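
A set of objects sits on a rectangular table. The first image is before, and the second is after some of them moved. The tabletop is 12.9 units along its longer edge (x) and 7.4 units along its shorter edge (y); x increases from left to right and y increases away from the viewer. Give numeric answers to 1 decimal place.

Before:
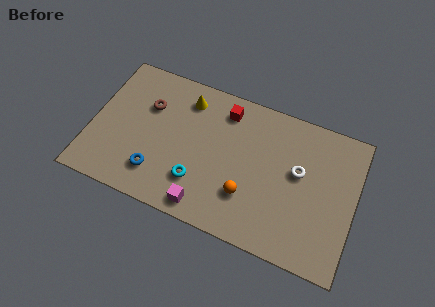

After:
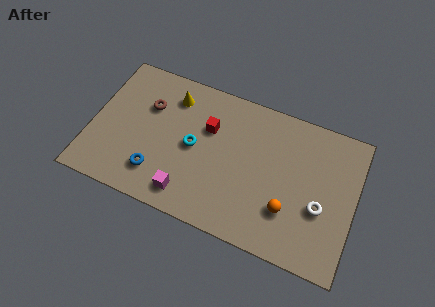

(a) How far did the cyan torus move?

1.7

The cyan torus was near (5.4, 2.0) before and (5.0, 3.7) after, so it travelled √(0.4² + 1.7²) ≈ 1.7 units.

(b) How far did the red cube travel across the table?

1.4

The red cube was near (6.3, 6.1) before and (5.6, 4.9) after, so it travelled √(0.7² + 1.2²) ≈ 1.4 units.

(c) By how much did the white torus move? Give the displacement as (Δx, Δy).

(1.2, -1.4)

The white torus was at about (10.1, 4.3) and moved to about (11.3, 2.9).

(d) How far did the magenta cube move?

0.9

From (5.9, 0.9) to (5.0, 1.2), the magenta cube covered √(0.9² + 0.3²) ≈ 0.9 units.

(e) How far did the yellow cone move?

0.7

The yellow cone moved from about (4.4, 6.0) to (3.7, 5.9), a distance of √(0.7² + 0.1²) ≈ 0.7.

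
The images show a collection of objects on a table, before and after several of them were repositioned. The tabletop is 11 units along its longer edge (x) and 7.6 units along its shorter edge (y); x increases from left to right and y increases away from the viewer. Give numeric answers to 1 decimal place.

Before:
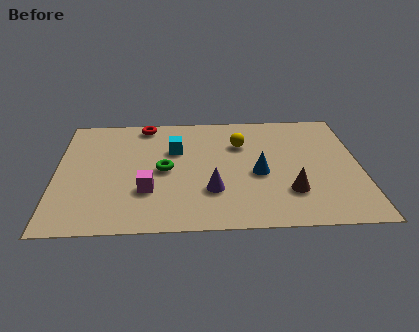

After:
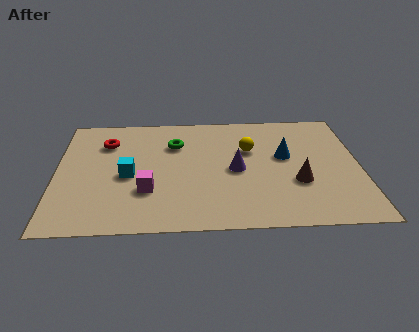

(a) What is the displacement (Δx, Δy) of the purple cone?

(0.9, 1.3)

The purple cone was at about (5.6, 2.3) and moved to about (6.5, 3.6).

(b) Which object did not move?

the magenta cube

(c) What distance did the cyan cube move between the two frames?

2.3

The cyan cube moved from about (4.3, 5.0) to (2.6, 3.4), a distance of √(1.7² + 1.6²) ≈ 2.3.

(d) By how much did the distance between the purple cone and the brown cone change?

-0.4

They were about 2.8 units apart before and 2.4 after — 0.4 units closer together.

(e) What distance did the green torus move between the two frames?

1.7

The green torus moved from about (3.9, 3.7) to (4.3, 5.4), a distance of √(0.4² + 1.7²) ≈ 1.7.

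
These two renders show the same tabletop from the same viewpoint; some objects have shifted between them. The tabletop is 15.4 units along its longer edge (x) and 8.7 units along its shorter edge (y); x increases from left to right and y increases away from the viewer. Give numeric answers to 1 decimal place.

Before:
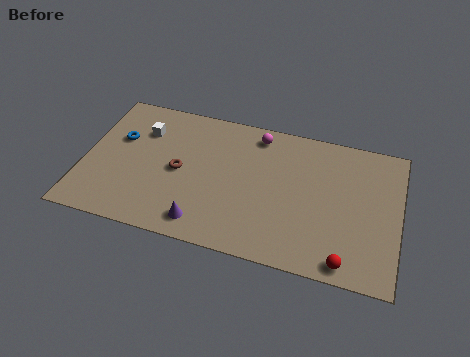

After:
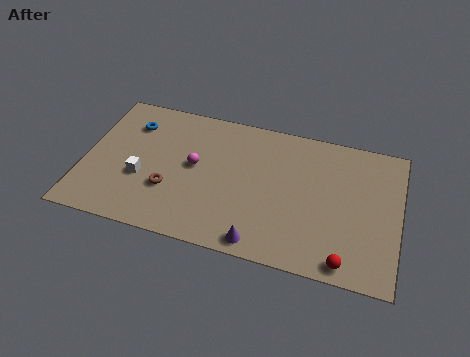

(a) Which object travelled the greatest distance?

the magenta sphere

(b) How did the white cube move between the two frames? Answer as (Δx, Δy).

(0.2, -3.0)

From the two frames, the white cube sits at roughly (2.7, 6.3) before and (2.9, 3.3) after.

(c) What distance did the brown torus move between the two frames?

1.4

The brown torus moved from about (4.7, 4.2) to (4.3, 2.9), a distance of √(0.4² + 1.3²) ≈ 1.4.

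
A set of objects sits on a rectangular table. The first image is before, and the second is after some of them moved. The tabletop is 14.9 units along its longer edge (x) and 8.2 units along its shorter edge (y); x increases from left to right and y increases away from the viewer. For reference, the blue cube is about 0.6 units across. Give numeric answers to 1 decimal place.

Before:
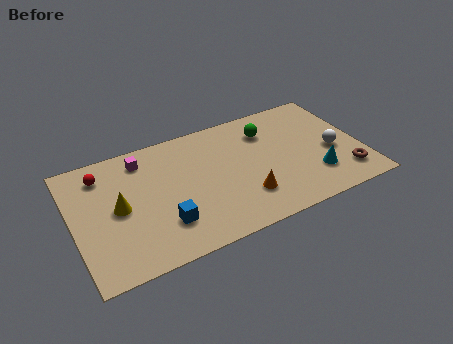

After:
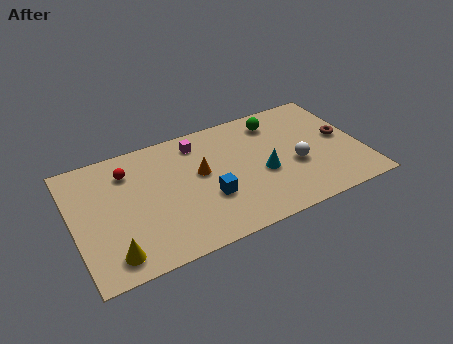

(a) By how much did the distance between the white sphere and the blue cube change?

-4.5

The distance was about 9.1 in the first image and 4.6 in the second, so they moved 4.5 units closer together.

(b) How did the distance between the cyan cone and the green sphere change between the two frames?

-1.0

They were about 4.5 units apart before and 3.5 after — 1.0 units closer together.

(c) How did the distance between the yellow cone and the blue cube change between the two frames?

+2.5

The distance was about 2.8 in the first image and 5.3 in the second, so they moved 2.5 units further apart.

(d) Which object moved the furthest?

the orange cone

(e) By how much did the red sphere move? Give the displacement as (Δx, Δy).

(1.3, -0.3)

The red sphere was at about (1.7, 6.6) and moved to about (3.0, 6.3).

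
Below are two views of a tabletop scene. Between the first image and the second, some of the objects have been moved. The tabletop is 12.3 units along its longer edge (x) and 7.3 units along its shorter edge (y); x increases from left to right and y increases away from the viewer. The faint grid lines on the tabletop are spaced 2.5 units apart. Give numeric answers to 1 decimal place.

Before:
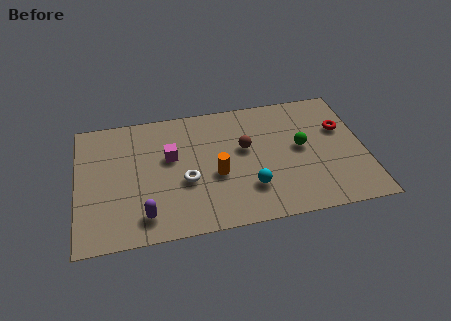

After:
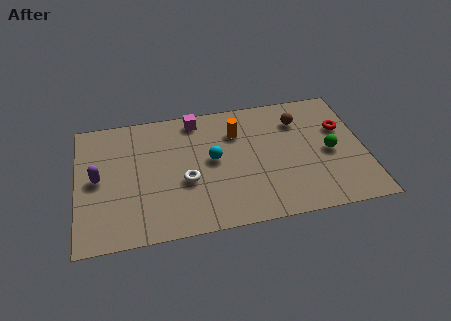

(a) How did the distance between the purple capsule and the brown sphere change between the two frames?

+3.6

The distance was about 5.3 in the first image and 8.9 in the second, so they moved 3.6 units further apart.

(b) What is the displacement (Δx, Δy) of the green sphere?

(1.2, -0.5)

The green sphere started near (9.6, 3.9) and ended near (10.8, 3.4).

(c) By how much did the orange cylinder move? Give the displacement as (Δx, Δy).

(1.0, 2.3)

From the two frames, the orange cylinder sits at roughly (5.9, 3.0) before and (6.9, 5.3) after.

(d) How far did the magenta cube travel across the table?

2.3

From (4.0, 4.4) to (5.2, 6.4), the magenta cube covered √(1.2² + 2.0²) ≈ 2.3 units.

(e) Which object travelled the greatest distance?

the purple capsule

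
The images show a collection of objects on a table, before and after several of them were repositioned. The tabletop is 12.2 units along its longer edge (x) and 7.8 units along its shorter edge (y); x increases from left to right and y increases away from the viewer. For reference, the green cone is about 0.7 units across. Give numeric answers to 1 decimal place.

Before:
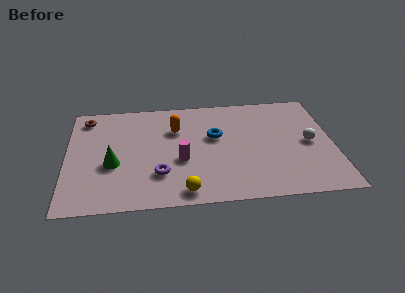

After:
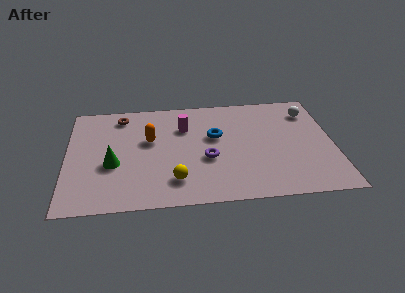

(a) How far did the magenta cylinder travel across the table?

2.4

The magenta cylinder moved from about (5.2, 3.1) to (5.4, 5.5), a distance of √(0.2² + 2.4²) ≈ 2.4.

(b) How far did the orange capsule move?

1.4

From (5.0, 5.4) to (3.8, 4.7), the orange capsule covered √(1.2² + 0.7²) ≈ 1.4 units.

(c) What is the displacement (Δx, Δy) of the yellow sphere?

(-0.4, 0.8)

The yellow sphere was at about (5.3, 0.9) and moved to about (4.9, 1.7).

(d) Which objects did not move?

the green cone and the blue torus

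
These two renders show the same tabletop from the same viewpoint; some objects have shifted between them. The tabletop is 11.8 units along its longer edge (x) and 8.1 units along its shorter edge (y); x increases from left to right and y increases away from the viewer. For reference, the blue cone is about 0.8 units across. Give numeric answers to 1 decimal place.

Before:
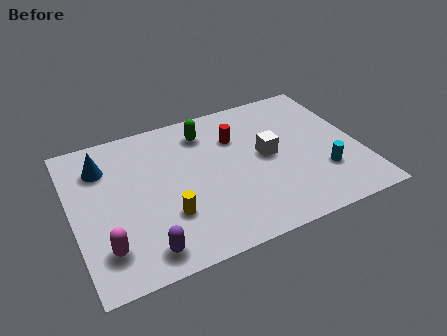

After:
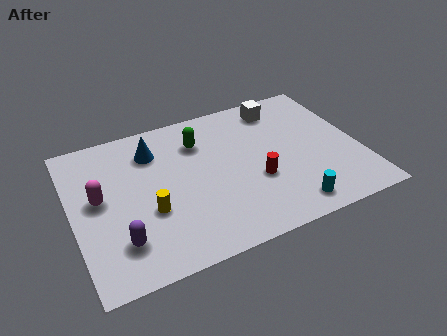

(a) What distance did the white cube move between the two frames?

2.8

The white cube moved from about (8.0, 4.2) to (8.9, 6.8), a distance of √(0.9² + 2.6²) ≈ 2.8.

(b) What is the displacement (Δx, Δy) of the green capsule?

(-0.3, -0.5)

From the two frames, the green capsule sits at roughly (5.7, 6.5) before and (5.4, 6.0) after.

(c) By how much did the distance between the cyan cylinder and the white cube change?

+2.9

They were about 2.8 units apart before and 5.7 after — 2.9 units further apart.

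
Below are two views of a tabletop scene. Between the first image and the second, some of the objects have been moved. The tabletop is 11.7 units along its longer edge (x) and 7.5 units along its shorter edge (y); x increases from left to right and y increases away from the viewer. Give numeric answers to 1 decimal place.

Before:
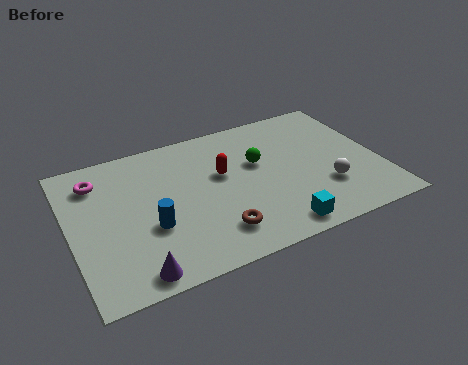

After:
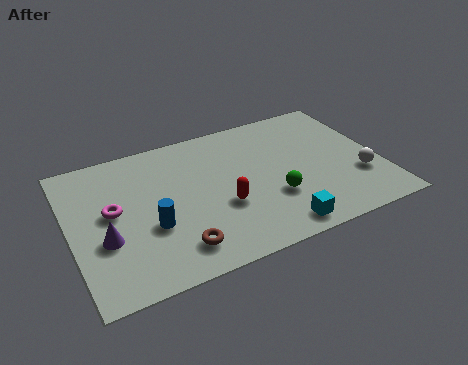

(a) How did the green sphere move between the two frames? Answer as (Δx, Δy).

(0.3, -2.1)

The green sphere was at about (7.2, 4.6) and moved to about (7.5, 2.5).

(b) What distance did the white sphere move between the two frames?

1.3

From (9.5, 2.3) to (10.8, 2.4), the white sphere covered √(1.3² + 0.1²) ≈ 1.3 units.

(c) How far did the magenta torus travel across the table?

1.8

The magenta torus was near (1.2, 5.9) before and (1.6, 4.1) after, so it travelled √(0.4² + 1.8²) ≈ 1.8 units.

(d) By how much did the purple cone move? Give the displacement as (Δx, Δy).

(-0.9, 2.0)

The purple cone started near (2.1, 0.8) and ended near (1.2, 2.8).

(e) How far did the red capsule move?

1.7

The red capsule moved from about (5.8, 4.5) to (5.6, 2.8), a distance of √(0.2² + 1.7²) ≈ 1.7.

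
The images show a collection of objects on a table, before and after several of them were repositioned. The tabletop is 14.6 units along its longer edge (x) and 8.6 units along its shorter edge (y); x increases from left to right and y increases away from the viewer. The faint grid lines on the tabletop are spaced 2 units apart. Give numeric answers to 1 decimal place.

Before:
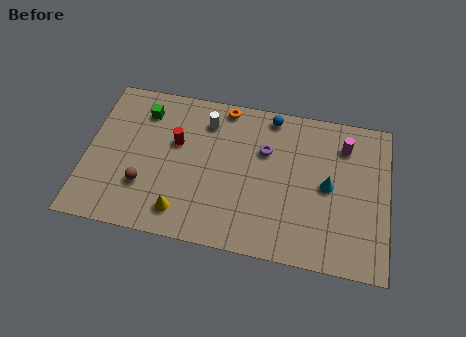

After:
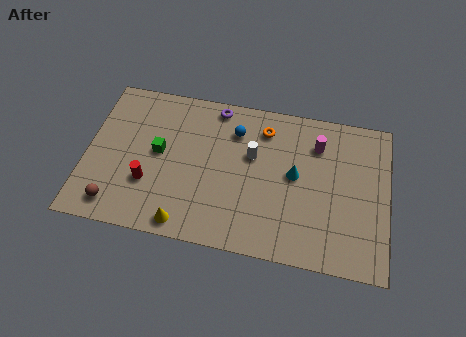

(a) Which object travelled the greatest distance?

the purple torus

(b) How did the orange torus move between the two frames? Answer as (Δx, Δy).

(2.0, -0.9)

From the two frames, the orange torus sits at roughly (6.5, 7.8) before and (8.5, 6.9) after.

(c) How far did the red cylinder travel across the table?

2.8

The red cylinder was near (4.3, 5.3) before and (3.1, 2.8) after, so it travelled √(1.2² + 2.5²) ≈ 2.8 units.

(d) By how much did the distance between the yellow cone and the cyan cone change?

-1.1

The distance was about 7.4 in the first image and 6.3 in the second, so they moved 1.1 units closer together.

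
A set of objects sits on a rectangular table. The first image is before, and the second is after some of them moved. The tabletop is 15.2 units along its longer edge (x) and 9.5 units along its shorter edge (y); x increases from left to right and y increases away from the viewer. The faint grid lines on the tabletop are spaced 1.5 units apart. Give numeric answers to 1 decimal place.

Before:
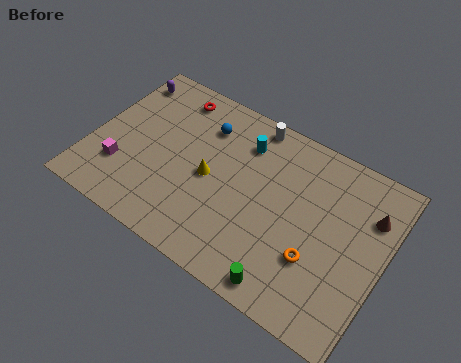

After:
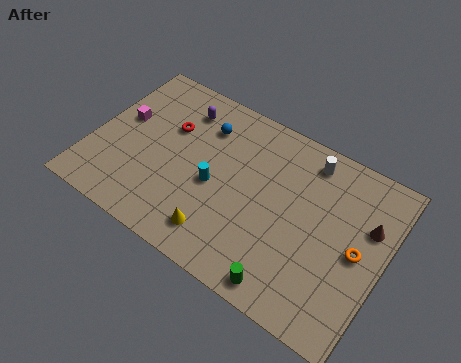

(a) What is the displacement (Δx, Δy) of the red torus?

(0.2, -1.9)

From the two frames, the red torus sits at roughly (3.5, 8.1) before and (3.7, 6.2) after.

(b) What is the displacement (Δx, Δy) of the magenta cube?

(-0.5, 2.8)

The magenta cube was at about (1.8, 2.7) and moved to about (1.3, 5.5).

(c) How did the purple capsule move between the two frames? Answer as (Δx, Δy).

(3.2, -0.3)

The purple capsule was at about (0.9, 7.9) and moved to about (4.1, 7.6).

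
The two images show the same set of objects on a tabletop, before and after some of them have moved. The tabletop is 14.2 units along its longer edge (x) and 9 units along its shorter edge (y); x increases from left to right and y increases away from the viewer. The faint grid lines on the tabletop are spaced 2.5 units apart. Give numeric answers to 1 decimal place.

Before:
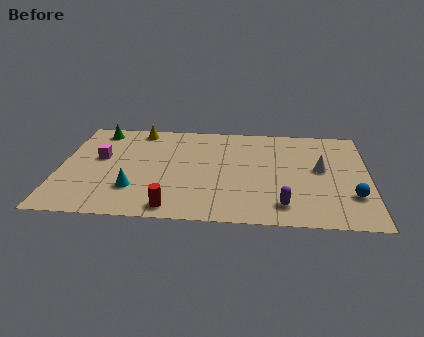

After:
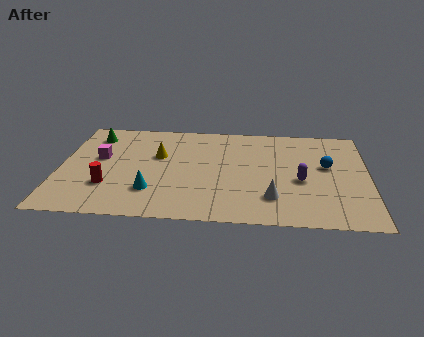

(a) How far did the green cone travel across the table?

0.5

The green cone was near (1.6, 7.8) before and (1.4, 7.3) after, so it travelled √(0.2² + 0.5²) ≈ 0.5 units.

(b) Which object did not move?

the magenta cube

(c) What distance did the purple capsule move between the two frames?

2.3

From (10.3, 1.6) to (11.1, 3.8), the purple capsule covered √(0.8² + 2.2²) ≈ 2.3 units.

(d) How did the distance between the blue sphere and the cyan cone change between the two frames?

-1.4

Before: roughly 9.9 units apart; after: 8.5. That's 1.4 units closer together.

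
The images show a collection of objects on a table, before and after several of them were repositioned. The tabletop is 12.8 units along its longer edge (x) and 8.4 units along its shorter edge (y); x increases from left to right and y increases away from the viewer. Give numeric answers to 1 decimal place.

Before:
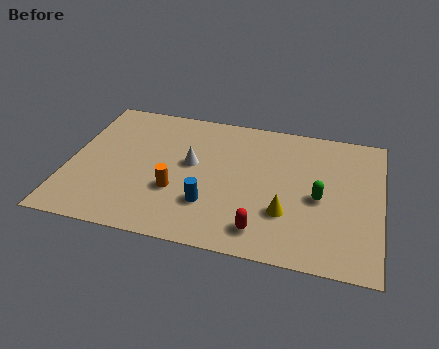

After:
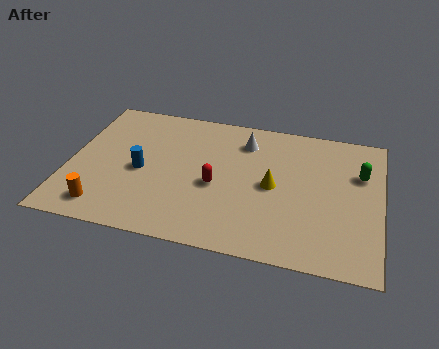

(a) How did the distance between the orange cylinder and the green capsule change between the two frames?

+5.2

Before: roughly 5.9 units apart; after: 11.1. That's 5.2 units further apart.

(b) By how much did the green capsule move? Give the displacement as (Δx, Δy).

(1.6, 1.8)

From the two frames, the green capsule sits at roughly (10.3, 3.8) before and (11.9, 5.6) after.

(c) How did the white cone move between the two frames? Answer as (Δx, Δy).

(2.1, 1.9)

The white cone was at about (5.0, 4.7) and moved to about (7.1, 6.6).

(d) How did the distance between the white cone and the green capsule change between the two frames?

-0.5

The distance was about 5.4 in the first image and 4.9 in the second, so they moved 0.5 units closer together.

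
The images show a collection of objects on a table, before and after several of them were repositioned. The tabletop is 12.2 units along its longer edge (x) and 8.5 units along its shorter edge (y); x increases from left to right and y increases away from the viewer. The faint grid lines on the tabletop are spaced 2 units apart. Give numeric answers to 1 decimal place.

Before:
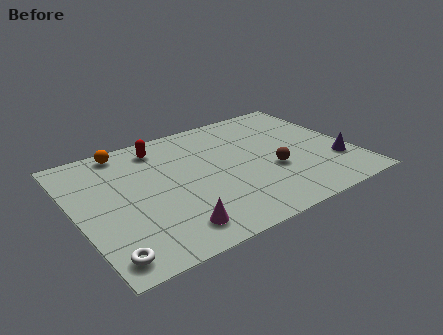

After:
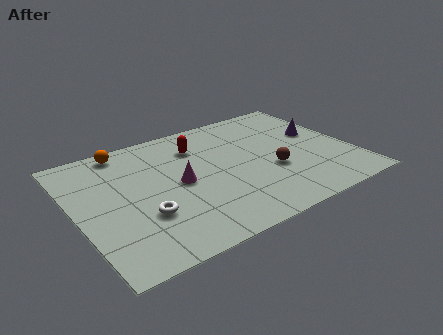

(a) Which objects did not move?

the brown sphere and the orange sphere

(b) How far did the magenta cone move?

2.9

The magenta cone moved from about (3.7, 1.4) to (4.5, 4.2), a distance of √(0.8² + 2.8²) ≈ 2.9.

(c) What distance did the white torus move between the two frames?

2.5

The white torus was near (0.8, 1.1) before and (2.7, 2.8) after, so it travelled √(1.9² + 1.7²) ≈ 2.5 units.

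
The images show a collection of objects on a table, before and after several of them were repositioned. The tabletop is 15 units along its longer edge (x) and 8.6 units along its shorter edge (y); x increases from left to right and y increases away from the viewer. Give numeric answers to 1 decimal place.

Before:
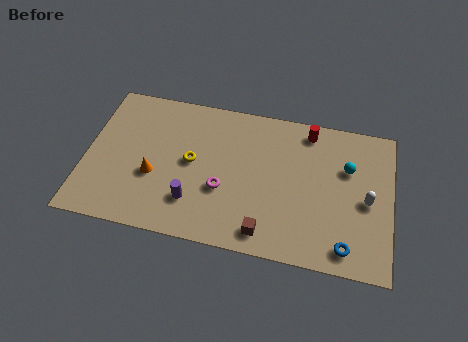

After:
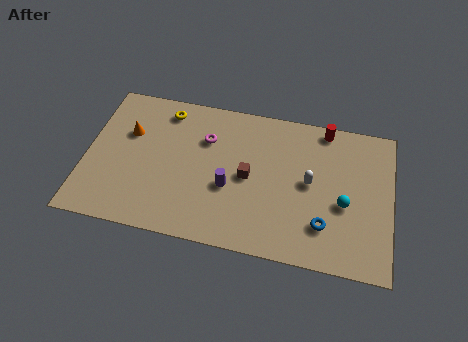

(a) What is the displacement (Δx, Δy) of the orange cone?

(-1.4, 2.3)

The orange cone started near (3.4, 3.3) and ended near (2.0, 5.6).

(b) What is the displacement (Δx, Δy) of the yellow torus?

(-1.5, 2.8)

The yellow torus started near (5.2, 4.5) and ended near (3.7, 7.3).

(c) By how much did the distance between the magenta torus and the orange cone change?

+0.4

They were about 3.4 units apart before and 3.8 after — 0.4 units further apart.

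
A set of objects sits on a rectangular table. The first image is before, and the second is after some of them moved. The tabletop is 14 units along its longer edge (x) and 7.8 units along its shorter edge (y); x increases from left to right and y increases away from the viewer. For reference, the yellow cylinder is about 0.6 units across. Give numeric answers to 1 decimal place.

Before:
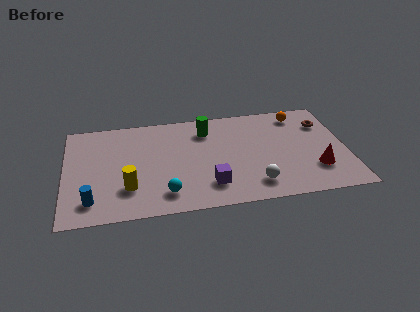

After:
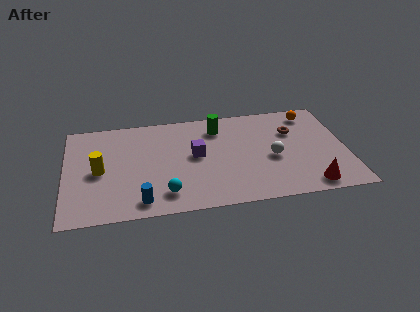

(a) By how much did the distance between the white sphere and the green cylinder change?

-1.3

They were about 5.1 units apart before and 3.8 after — 1.3 units closer together.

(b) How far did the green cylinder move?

0.6

The green cylinder moved from about (7.1, 6.1) to (7.7, 6.2), a distance of √(0.6² + 0.1²) ≈ 0.6.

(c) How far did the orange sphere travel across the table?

0.6

The orange sphere was near (11.8, 6.6) before and (12.4, 6.6) after, so it travelled √(0.6² + 0.0²) ≈ 0.6 units.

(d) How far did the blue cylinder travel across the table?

2.4

The blue cylinder moved from about (1.3, 1.5) to (3.7, 1.1), a distance of √(2.4² + 0.4²) ≈ 2.4.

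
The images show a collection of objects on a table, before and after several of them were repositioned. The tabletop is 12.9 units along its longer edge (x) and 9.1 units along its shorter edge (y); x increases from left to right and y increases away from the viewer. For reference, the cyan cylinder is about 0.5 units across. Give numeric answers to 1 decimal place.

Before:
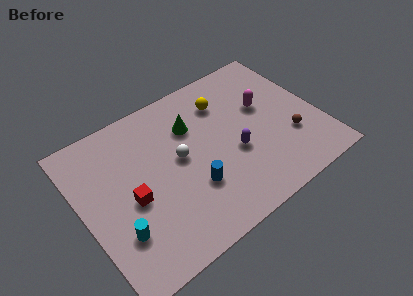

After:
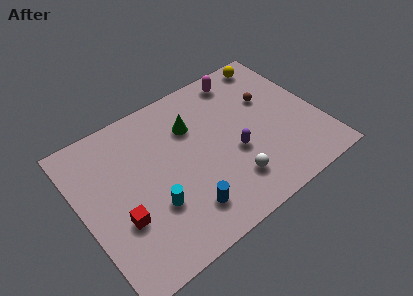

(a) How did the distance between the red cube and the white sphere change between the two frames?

+3.0

The distance was about 2.9 in the first image and 5.9 in the second, so they moved 3.0 units further apart.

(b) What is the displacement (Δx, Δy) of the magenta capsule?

(-0.8, 2.4)

From the two frames, the magenta capsule sits at roughly (10.2, 5.5) before and (9.4, 7.9) after.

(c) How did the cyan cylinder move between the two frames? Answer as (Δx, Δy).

(2.0, 0.4)

The cyan cylinder started near (1.5, 2.6) and ended near (3.5, 3.0).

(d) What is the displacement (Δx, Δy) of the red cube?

(-0.7, -0.8)

The red cube was at about (2.5, 4.0) and moved to about (1.8, 3.2).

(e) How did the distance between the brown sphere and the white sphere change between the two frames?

-1.4

They were about 6.1 units apart before and 4.7 after — 1.4 units closer together.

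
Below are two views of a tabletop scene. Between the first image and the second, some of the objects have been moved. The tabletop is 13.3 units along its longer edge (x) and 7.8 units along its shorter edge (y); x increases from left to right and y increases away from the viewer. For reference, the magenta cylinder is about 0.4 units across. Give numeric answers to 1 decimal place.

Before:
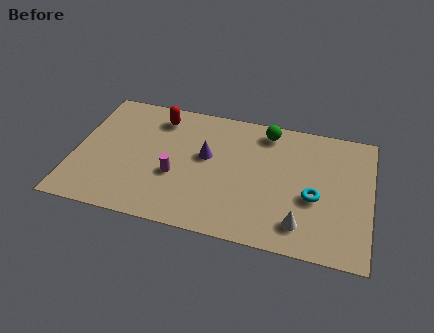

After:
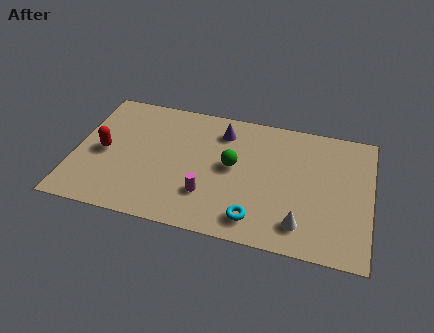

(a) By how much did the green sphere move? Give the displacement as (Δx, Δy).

(-1.4, -2.5)

From the two frames, the green sphere sits at roughly (8.5, 6.7) before and (7.1, 4.2) after.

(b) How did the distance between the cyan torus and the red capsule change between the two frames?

-0.5

They were about 7.9 units apart before and 7.4 after — 0.5 units closer together.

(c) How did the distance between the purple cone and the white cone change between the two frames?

+0.7

The distance was about 5.3 in the first image and 6.0 in the second, so they moved 0.7 units further apart.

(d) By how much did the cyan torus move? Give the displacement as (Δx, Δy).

(-2.5, -1.9)

The cyan torus started near (10.8, 3.2) and ended near (8.3, 1.3).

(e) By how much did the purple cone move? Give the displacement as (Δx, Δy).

(0.6, 1.7)

From the two frames, the purple cone sits at roughly (5.9, 4.5) before and (6.5, 6.2) after.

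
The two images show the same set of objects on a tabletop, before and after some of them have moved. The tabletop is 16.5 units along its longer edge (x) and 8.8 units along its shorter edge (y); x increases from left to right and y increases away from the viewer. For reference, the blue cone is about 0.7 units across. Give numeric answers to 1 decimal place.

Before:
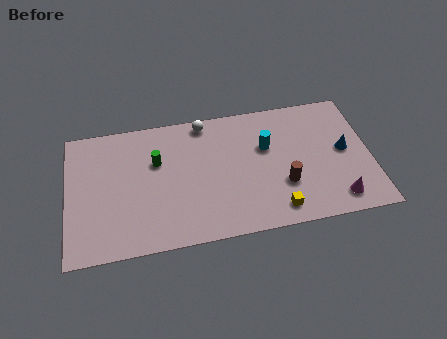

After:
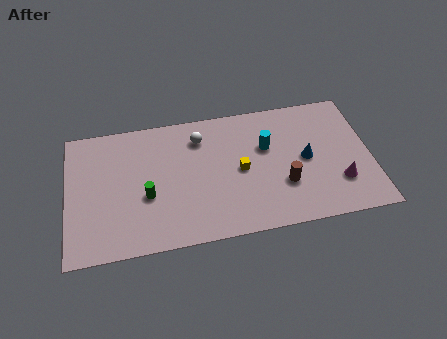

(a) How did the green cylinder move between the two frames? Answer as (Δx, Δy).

(-0.6, -2.2)

The green cylinder was at about (4.9, 5.7) and moved to about (4.3, 3.5).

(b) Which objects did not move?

the brown cylinder and the cyan cylinder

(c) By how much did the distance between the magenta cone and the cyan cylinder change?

-0.6

They were about 5.5 units apart before and 4.9 after — 0.6 units closer together.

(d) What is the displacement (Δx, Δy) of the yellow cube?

(-1.8, 3.0)

From the two frames, the yellow cube sits at roughly (11.2, 1.3) before and (9.4, 4.3) after.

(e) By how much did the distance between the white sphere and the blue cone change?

-2.0

The distance was about 8.2 in the first image and 6.2 in the second, so they moved 2.0 units closer together.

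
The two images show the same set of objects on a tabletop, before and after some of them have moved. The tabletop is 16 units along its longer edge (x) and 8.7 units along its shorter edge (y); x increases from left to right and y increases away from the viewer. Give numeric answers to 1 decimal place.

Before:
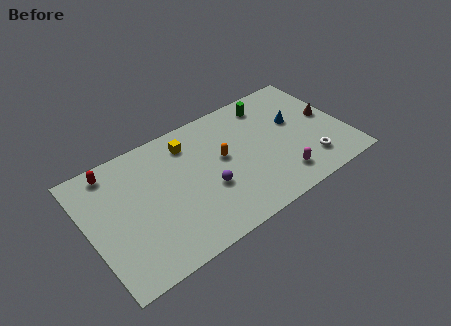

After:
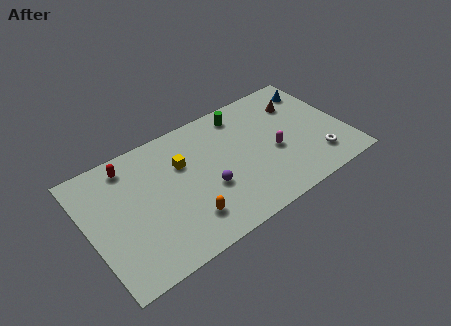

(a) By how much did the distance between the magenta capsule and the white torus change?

+1.1

The distance was about 1.9 in the first image and 3.0 in the second, so they moved 1.1 units further apart.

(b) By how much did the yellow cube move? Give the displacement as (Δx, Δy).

(-0.6, -1.2)

The yellow cube was at about (6.6, 7.0) and moved to about (6.0, 5.8).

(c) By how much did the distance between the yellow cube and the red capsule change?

-1.2

They were about 4.7 units apart before and 3.5 after — 1.2 units closer together.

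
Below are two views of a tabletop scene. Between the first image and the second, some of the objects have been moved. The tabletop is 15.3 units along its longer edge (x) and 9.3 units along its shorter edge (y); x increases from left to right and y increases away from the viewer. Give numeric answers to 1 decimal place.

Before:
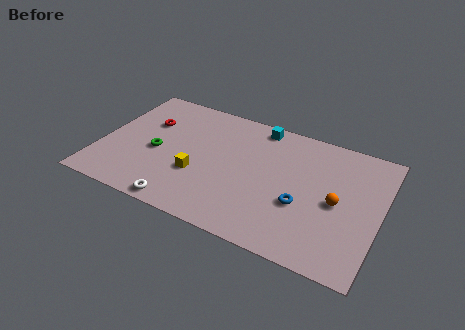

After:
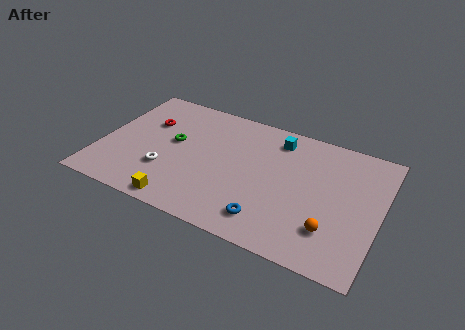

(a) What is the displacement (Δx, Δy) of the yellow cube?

(-0.6, -2.4)

From the two frames, the yellow cube sits at roughly (5.5, 3.3) before and (4.9, 0.9) after.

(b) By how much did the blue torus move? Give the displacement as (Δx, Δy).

(-1.6, -1.8)

The blue torus started near (11.2, 3.5) and ended near (9.6, 1.7).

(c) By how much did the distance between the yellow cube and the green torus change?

+1.9

They were about 2.5 units apart before and 4.4 after — 1.9 units further apart.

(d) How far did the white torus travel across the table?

2.4

The white torus moved from about (5.0, 0.8) to (3.8, 2.9), a distance of √(1.2² + 2.1²) ≈ 2.4.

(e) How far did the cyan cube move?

1.3

The cyan cube moved from about (8.3, 8.3) to (9.4, 7.7), a distance of √(1.1² + 0.6²) ≈ 1.3.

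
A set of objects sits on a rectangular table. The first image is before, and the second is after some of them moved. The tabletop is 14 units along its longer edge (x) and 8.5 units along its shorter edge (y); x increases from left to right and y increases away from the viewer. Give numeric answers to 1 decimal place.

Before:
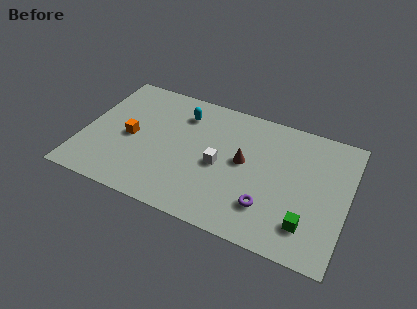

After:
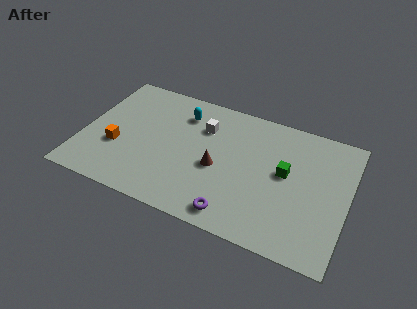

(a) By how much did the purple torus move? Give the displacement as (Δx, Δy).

(-1.6, -1.1)

The purple torus was at about (10.0, 2.2) and moved to about (8.4, 1.1).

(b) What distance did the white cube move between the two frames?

2.5

The white cube was near (7.3, 3.9) before and (6.2, 6.1) after, so it travelled √(1.1² + 2.2²) ≈ 2.5 units.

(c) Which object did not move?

the cyan capsule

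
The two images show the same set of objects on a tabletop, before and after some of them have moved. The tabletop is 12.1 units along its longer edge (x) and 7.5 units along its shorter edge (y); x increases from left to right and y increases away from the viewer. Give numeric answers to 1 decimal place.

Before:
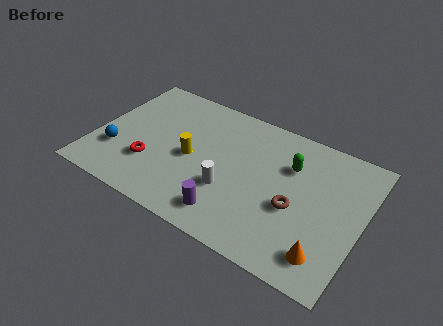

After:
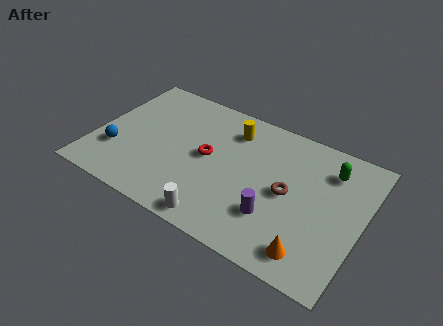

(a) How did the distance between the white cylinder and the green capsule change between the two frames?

+3.1

They were about 3.5 units apart before and 6.6 after — 3.1 units further apart.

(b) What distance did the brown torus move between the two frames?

0.7

The brown torus was near (9.2, 3.1) before and (8.8, 3.7) after, so it travelled √(0.4² + 0.6²) ≈ 0.7 units.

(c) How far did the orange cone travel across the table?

0.6

The orange cone moved from about (10.8, 1.4) to (10.2, 1.2), a distance of √(0.6² + 0.2²) ≈ 0.6.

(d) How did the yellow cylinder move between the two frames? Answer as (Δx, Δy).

(1.5, 2.4)

The yellow cylinder was at about (4.4, 3.5) and moved to about (5.9, 5.9).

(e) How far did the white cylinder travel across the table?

1.8

From (6.3, 2.6) to (6.1, 0.8), the white cylinder covered √(0.2² + 1.8²) ≈ 1.8 units.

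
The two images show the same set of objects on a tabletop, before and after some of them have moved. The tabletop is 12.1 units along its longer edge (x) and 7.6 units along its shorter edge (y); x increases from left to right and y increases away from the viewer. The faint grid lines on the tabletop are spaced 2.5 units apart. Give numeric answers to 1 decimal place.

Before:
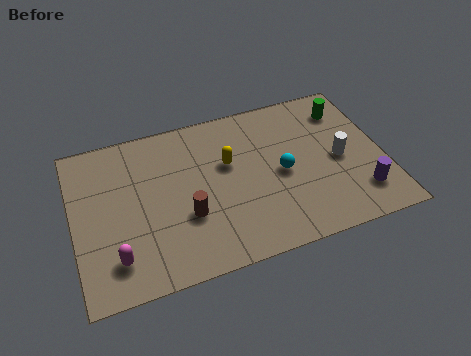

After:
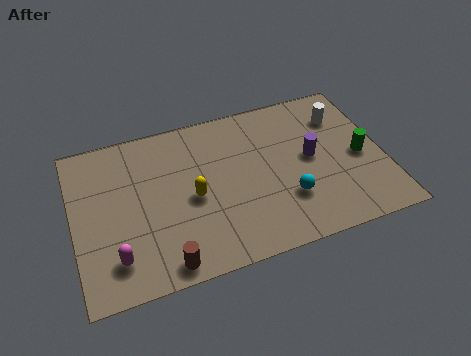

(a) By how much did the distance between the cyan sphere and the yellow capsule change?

+1.5

They were about 2.3 units apart before and 3.8 after — 1.5 units further apart.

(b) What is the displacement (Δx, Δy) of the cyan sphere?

(0.1, -1.3)

From the two frames, the cyan sphere sits at roughly (8.1, 3.6) before and (8.2, 2.3) after.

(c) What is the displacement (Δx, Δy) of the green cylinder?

(0.3, -2.5)

From the two frames, the green cylinder sits at roughly (10.9, 6.0) before and (11.2, 3.5) after.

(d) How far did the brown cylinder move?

2.1

The brown cylinder was near (4.3, 2.7) before and (3.3, 0.8) after, so it travelled √(1.0² + 1.9²) ≈ 2.1 units.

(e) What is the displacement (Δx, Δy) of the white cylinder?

(0.3, 2.1)

The white cylinder was at about (10.4, 3.6) and moved to about (10.7, 5.7).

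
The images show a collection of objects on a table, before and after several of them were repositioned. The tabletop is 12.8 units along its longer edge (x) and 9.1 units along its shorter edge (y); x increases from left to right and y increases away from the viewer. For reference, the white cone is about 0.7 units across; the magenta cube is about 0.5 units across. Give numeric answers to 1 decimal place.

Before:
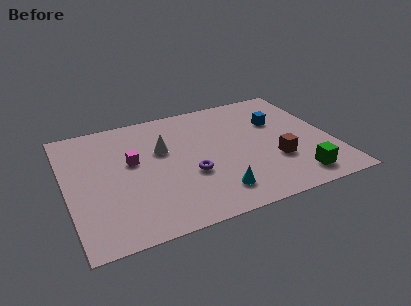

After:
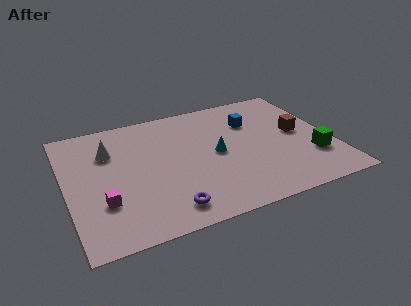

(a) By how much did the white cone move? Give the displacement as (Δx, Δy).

(-2.5, 0.7)

The white cone started near (4.7, 5.7) and ended near (2.2, 6.4).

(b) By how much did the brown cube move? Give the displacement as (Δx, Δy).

(1.4, 1.8)

The brown cube was at about (9.9, 3.0) and moved to about (11.3, 4.8).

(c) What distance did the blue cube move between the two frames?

1.3

From (10.4, 6.0) to (9.2, 6.4), the blue cube covered √(1.2² + 0.4²) ≈ 1.3 units.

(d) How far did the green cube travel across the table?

1.6

From (10.7, 1.4) to (11.7, 2.7), the green cube covered √(1.0² + 1.3²) ≈ 1.6 units.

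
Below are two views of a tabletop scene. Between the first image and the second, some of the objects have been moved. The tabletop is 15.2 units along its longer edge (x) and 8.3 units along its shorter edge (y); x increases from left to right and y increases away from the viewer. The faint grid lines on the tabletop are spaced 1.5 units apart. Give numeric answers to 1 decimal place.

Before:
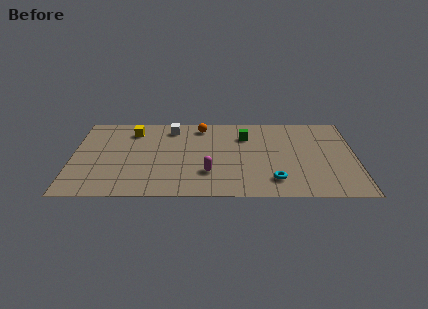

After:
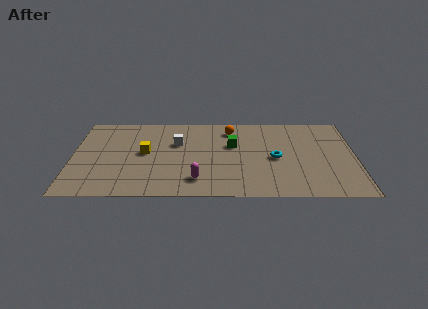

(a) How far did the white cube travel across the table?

1.5

The white cube moved from about (5.3, 6.9) to (5.6, 5.4), a distance of √(0.3² + 1.5²) ≈ 1.5.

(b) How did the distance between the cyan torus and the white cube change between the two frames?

-2.1

Before: roughly 7.6 units apart; after: 5.5. That's 2.1 units closer together.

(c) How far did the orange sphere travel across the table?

1.6

The orange sphere moved from about (6.9, 7.1) to (8.5, 6.8), a distance of √(1.6² + 0.3²) ≈ 1.6.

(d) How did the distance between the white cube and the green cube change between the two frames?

-1.1

They were about 4.1 units apart before and 3.0 after — 1.1 units closer together.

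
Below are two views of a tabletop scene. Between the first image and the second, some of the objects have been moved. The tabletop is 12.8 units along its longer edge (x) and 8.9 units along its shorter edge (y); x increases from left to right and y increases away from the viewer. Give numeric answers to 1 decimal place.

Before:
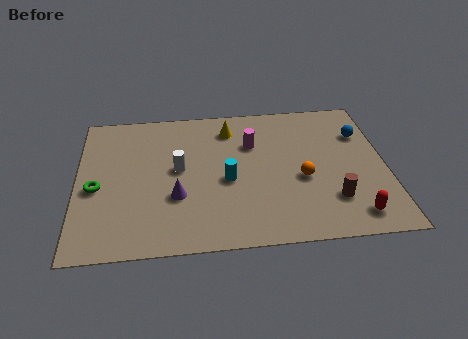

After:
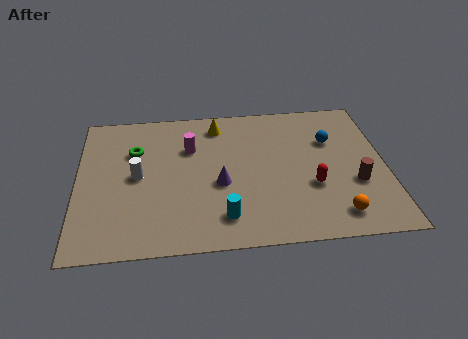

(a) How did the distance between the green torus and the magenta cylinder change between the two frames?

-4.6

The distance was about 6.9 in the first image and 2.3 in the second, so they moved 4.6 units closer together.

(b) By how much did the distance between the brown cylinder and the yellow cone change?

+0.7

The distance was about 6.4 in the first image and 7.1 in the second, so they moved 0.7 units further apart.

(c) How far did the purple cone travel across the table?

1.9

The purple cone moved from about (4.1, 3.1) to (5.9, 3.7), a distance of √(1.8² + 0.6²) ≈ 1.9.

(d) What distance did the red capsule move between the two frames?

2.5

From (11.3, 1.3) to (9.7, 3.2), the red capsule covered √(1.6² + 1.9²) ≈ 2.5 units.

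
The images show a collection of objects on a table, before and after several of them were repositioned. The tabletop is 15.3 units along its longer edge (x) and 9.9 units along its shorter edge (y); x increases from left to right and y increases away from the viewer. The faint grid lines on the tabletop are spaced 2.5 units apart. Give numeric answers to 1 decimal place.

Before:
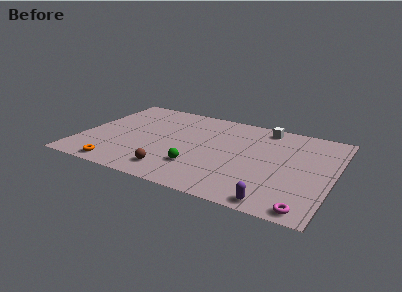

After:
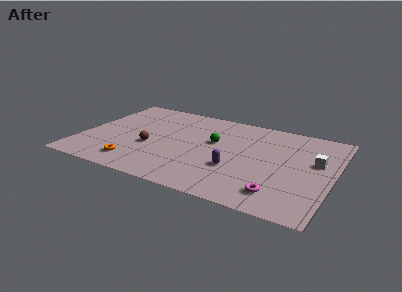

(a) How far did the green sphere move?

3.3

The green sphere moved from about (7.4, 2.7) to (8.0, 5.9), a distance of √(0.6² + 3.2²) ≈ 3.3.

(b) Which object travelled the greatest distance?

the white cube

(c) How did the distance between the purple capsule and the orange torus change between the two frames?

-3.4

The distance was about 9.5 in the first image and 6.1 in the second, so they moved 3.4 units closer together.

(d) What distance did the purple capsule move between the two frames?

3.7

From (12.3, 0.9) to (9.6, 3.4), the purple capsule covered √(2.7² + 2.5²) ≈ 3.7 units.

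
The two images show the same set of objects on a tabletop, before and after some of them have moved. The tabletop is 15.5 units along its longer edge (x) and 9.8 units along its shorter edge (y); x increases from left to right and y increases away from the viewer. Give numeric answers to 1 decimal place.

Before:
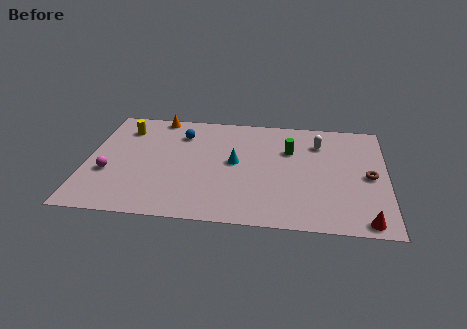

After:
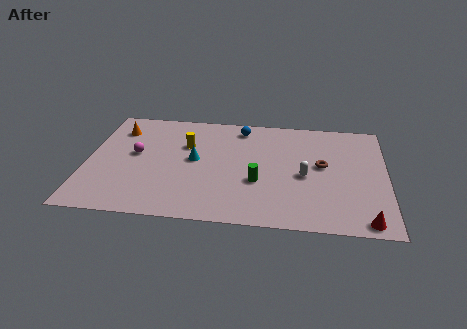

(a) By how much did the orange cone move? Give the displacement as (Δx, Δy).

(-2.0, -1.4)

From the two frames, the orange cone sits at roughly (3.5, 9.0) before and (1.5, 7.6) after.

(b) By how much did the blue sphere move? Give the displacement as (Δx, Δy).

(3.1, 0.9)

The blue sphere started near (4.8, 7.5) and ended near (7.9, 8.4).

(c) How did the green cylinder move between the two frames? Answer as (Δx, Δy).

(-1.6, -3.0)

The green cylinder was at about (10.5, 6.6) and moved to about (8.9, 3.6).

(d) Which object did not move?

the red cone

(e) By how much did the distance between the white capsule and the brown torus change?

-2.4

They were about 3.7 units apart before and 1.3 after — 2.4 units closer together.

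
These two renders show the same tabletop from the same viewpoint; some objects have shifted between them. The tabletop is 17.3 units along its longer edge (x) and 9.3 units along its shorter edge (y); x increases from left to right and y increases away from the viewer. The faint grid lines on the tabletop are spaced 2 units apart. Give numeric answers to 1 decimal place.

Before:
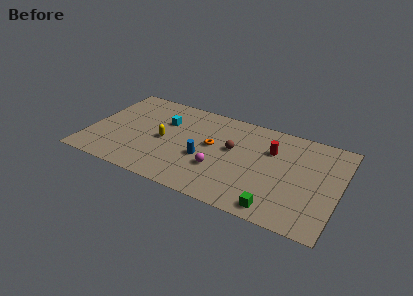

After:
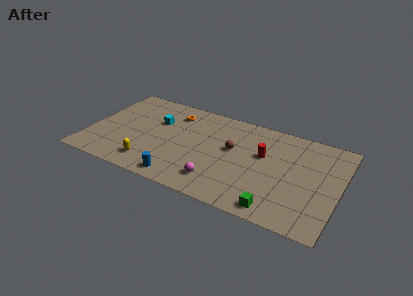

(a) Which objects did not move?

the green cube and the brown sphere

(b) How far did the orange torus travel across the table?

3.7

The orange torus moved from about (8.5, 5.2) to (5.5, 7.4), a distance of √(3.0² + 2.2²) ≈ 3.7.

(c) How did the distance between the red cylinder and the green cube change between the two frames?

-0.6

The distance was about 5.4 in the first image and 4.8 in the second, so they moved 0.6 units closer together.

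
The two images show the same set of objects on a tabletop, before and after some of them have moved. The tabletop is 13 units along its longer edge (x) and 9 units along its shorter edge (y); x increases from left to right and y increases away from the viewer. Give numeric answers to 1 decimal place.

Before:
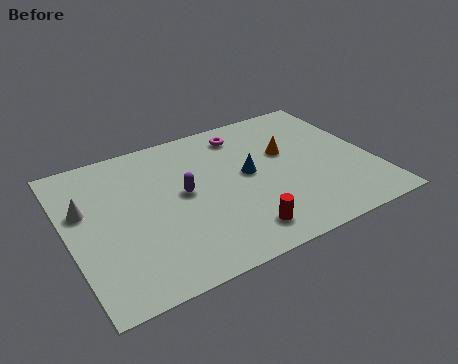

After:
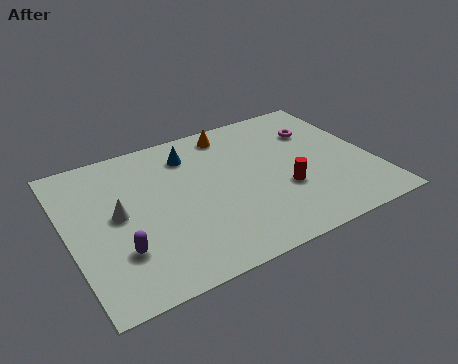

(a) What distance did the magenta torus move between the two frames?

3.3

From (7.9, 7.5) to (11.0, 6.4), the magenta torus covered √(3.1² + 1.1²) ≈ 3.3 units.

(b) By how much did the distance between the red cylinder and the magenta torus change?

-2.3

Before: roughly 6.1 units apart; after: 3.8. That's 2.3 units closer together.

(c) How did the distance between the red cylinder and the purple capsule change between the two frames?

+3.3

They were about 3.8 units apart before and 7.1 after — 3.3 units further apart.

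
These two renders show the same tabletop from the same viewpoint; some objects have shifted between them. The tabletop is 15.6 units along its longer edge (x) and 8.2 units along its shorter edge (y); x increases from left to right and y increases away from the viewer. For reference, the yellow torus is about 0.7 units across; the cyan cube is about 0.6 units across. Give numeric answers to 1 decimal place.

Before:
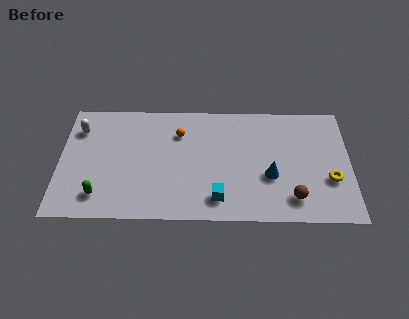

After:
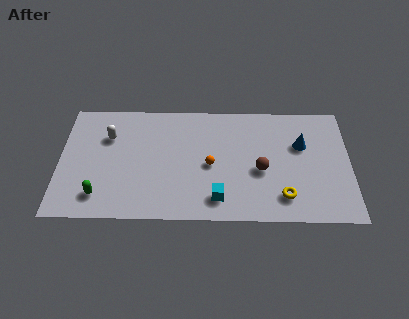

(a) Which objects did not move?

the cyan cube and the green capsule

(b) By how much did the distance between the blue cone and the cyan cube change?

+2.7

The distance was about 3.2 in the first image and 5.9 in the second, so they moved 2.7 units further apart.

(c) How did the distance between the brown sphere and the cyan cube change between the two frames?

-1.0

Before: roughly 4.0 units apart; after: 3.0. That's 1.0 units closer together.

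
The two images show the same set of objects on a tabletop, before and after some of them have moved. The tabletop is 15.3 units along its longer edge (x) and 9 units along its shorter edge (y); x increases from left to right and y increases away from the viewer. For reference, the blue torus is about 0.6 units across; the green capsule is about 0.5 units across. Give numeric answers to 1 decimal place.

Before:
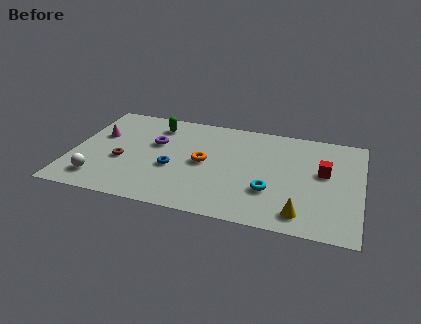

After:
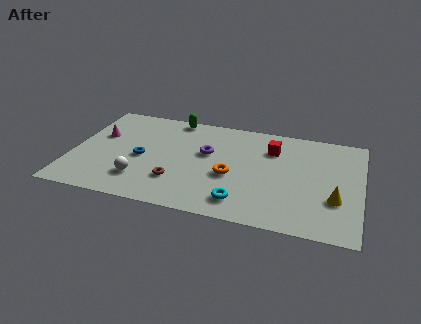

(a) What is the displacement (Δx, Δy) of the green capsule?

(0.9, 0.9)

The green capsule started near (4.2, 7.3) and ended near (5.1, 8.2).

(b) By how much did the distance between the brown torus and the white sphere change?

-0.3

The distance was about 2.2 in the first image and 1.9 in the second, so they moved 0.3 units closer together.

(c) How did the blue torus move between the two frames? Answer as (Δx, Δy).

(-1.7, 0.5)

The blue torus was at about (5.4, 3.6) and moved to about (3.7, 4.1).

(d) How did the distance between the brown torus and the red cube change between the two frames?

-4.4

They were about 10.7 units apart before and 6.3 after — 4.4 units closer together.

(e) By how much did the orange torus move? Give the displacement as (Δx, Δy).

(1.5, -0.8)

From the two frames, the orange torus sits at roughly (7.0, 4.5) before and (8.5, 3.7) after.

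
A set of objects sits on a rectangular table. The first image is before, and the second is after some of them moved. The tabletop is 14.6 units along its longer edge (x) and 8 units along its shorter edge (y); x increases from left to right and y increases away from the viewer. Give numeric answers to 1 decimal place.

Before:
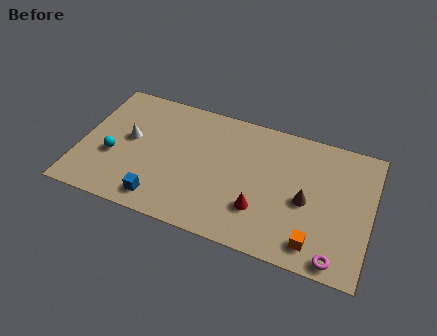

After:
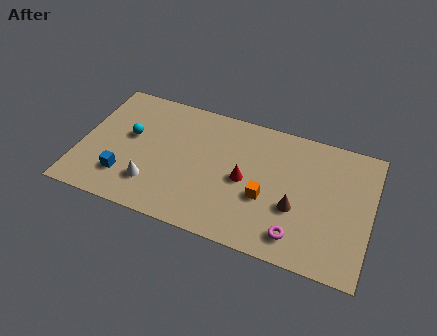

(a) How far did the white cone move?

2.8

The white cone was near (2.4, 4.4) before and (3.8, 2.0) after, so it travelled √(1.4² + 2.4²) ≈ 2.8 units.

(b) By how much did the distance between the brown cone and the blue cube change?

+1.1

They were about 7.5 units apart before and 8.6 after — 1.1 units further apart.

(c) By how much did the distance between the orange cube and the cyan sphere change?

-3.3

Before: roughly 10.5 units apart; after: 7.2. That's 3.3 units closer together.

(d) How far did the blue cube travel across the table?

2.1

The blue cube moved from about (4.3, 1.2) to (2.4, 2.0), a distance of √(1.9² + 0.8²) ≈ 2.1.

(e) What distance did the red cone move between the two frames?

1.7

The red cone was near (9.2, 2.3) before and (8.3, 3.8) after, so it travelled √(0.9² + 1.5²) ≈ 1.7 units.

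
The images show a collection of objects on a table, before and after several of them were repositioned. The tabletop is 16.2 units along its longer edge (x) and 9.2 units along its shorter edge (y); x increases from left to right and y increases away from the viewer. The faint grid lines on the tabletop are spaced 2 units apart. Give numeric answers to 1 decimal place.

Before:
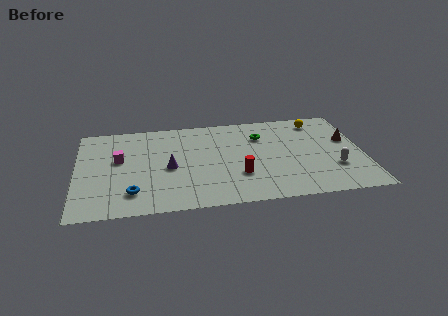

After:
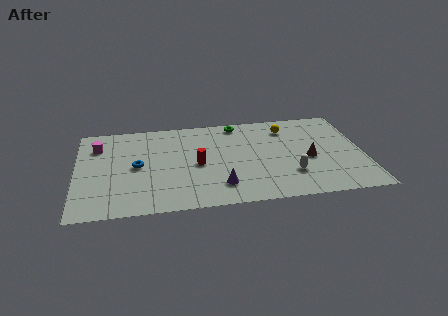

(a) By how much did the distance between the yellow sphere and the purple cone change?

-2.7

They were about 9.3 units apart before and 6.6 after — 2.7 units closer together.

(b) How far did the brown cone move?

2.8

From (15.4, 5.6) to (13.1, 4.0), the brown cone covered √(2.3² + 1.6²) ≈ 2.8 units.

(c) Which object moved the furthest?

the purple cone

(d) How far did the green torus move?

2.0

The green torus was near (10.5, 6.7) before and (9.2, 8.2) after, so it travelled √(1.3² + 1.5²) ≈ 2.0 units.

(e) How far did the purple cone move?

3.6

The purple cone moved from about (5.2, 4.2) to (8.0, 2.0), a distance of √(2.8² + 2.2²) ≈ 3.6.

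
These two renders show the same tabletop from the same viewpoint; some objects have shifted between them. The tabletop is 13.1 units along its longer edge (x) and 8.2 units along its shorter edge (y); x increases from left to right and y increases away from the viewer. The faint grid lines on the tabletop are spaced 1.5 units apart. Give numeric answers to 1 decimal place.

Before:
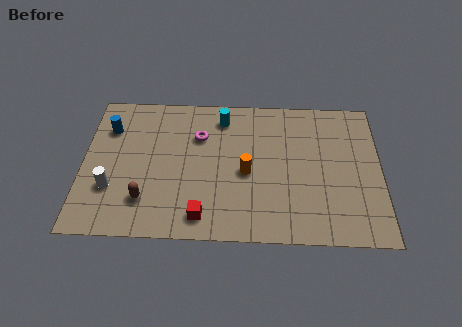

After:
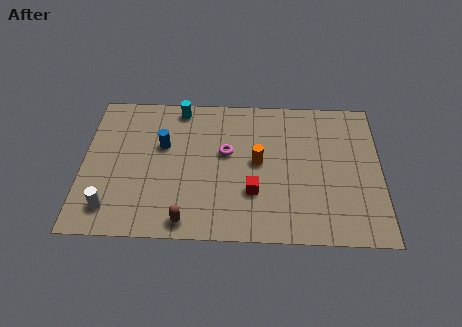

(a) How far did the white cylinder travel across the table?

1.1

From (1.3, 2.6) to (1.3, 1.5), the white cylinder covered √(0.0² + 1.1²) ≈ 1.1 units.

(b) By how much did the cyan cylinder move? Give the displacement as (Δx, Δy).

(-1.9, 0.5)

From the two frames, the cyan cylinder sits at roughly (6.1, 6.8) before and (4.2, 7.3) after.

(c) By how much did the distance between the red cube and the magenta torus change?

-2.0

The distance was about 4.5 in the first image and 2.5 in the second, so they moved 2.0 units closer together.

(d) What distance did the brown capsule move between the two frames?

2.1

The brown capsule moved from about (2.8, 2.0) to (4.6, 0.9), a distance of √(1.8² + 1.1²) ≈ 2.1.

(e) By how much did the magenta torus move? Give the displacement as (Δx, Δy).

(1.2, -0.9)

From the two frames, the magenta torus sits at roughly (5.1, 5.7) before and (6.3, 4.8) after.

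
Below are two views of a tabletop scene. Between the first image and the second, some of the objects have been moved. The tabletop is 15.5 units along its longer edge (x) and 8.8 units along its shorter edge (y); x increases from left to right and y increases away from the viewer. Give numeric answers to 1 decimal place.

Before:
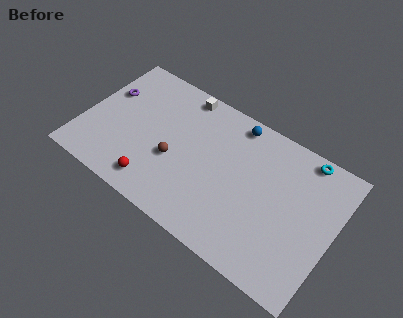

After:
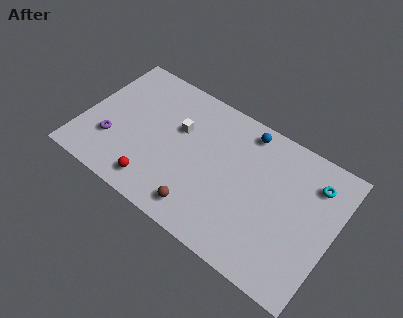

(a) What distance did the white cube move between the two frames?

2.3

The white cube moved from about (5.5, 7.9) to (5.7, 5.6), a distance of √(0.2² + 2.3²) ≈ 2.3.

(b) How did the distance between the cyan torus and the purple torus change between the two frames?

+0.4

They were about 12.3 units apart before and 12.7 after — 0.4 units further apart.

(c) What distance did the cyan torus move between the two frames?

1.4

From (13.2, 8.0) to (14.0, 6.8), the cyan torus covered √(0.8² + 1.2²) ≈ 1.4 units.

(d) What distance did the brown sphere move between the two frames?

3.0

The brown sphere was near (5.8, 3.5) before and (7.9, 1.4) after, so it travelled √(2.1² + 2.1²) ≈ 3.0 units.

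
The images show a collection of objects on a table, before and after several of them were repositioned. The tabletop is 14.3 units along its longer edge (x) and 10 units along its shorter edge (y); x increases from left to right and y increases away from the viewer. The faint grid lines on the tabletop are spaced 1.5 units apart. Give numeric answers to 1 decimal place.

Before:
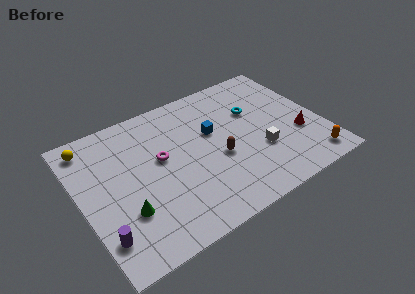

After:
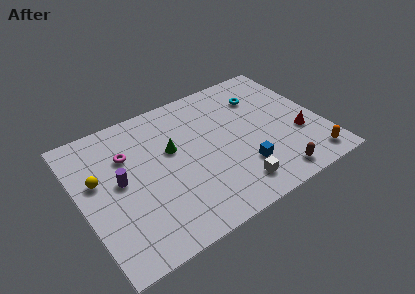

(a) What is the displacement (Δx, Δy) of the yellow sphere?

(0.1, -2.6)

The yellow sphere started near (1.0, 8.6) and ended near (1.1, 6.0).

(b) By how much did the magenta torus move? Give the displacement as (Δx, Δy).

(-1.8, 1.2)

From the two frames, the magenta torus sits at roughly (4.8, 5.7) before and (3.0, 6.9) after.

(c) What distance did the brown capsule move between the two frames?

4.0

The brown capsule moved from about (8.0, 4.1) to (10.8, 1.2), a distance of √(2.8² + 2.9²) ≈ 4.0.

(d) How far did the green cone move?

4.3

The green cone moved from about (2.3, 3.1) to (5.5, 6.0), a distance of √(3.2² + 2.9²) ≈ 4.3.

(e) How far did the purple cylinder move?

3.4

The purple cylinder was near (0.8, 2.2) before and (2.3, 5.3) after, so it travelled √(1.5² + 3.1²) ≈ 3.4 units.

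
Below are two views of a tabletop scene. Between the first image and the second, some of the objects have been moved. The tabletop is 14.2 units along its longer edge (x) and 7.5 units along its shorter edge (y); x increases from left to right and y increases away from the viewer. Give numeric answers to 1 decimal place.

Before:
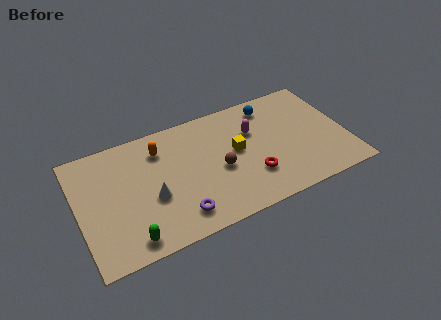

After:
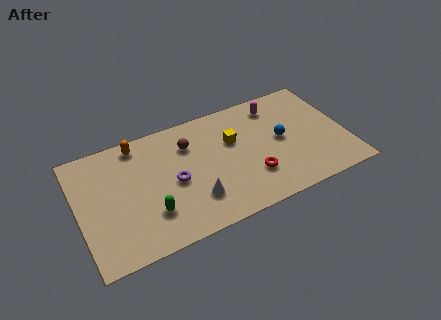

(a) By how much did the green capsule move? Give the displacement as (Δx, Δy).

(1.2, 1.1)

From the two frames, the green capsule sits at roughly (2.4, 1.0) before and (3.6, 2.1) after.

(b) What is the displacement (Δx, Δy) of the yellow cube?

(-0.1, 0.7)

The yellow cube started near (8.4, 4.1) and ended near (8.3, 4.8).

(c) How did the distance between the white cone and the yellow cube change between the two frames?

-1.0

They were about 4.7 units apart before and 3.7 after — 1.0 units closer together.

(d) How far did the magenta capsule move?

1.8

The magenta capsule moved from about (9.4, 5.0) to (10.8, 6.2), a distance of √(1.4² + 1.2²) ≈ 1.8.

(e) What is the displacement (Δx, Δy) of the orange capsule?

(-1.1, 0.8)

The orange capsule was at about (4.5, 5.8) and moved to about (3.4, 6.6).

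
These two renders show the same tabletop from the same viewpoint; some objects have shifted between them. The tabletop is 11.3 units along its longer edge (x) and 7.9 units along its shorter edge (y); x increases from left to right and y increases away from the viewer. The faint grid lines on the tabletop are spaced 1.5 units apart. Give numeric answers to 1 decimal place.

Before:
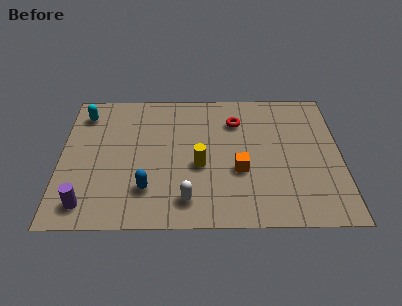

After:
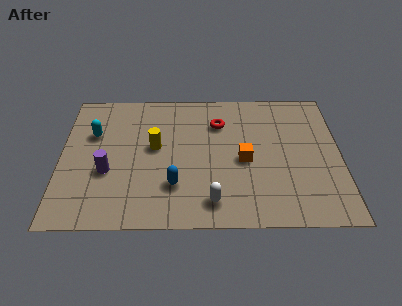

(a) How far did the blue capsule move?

1.1

From (3.5, 2.0) to (4.6, 2.2), the blue capsule covered √(1.1² + 0.2²) ≈ 1.1 units.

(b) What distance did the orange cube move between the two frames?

0.6

The orange cube moved from about (7.2, 3.0) to (7.4, 3.6), a distance of √(0.2² + 0.6²) ≈ 0.6.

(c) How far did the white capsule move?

1.0

From (5.1, 1.4) to (6.1, 1.3), the white capsule covered √(1.0² + 0.1²) ≈ 1.0 units.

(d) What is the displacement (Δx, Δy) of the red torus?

(-0.7, -0.1)

The red torus was at about (7.1, 5.9) and moved to about (6.4, 5.8).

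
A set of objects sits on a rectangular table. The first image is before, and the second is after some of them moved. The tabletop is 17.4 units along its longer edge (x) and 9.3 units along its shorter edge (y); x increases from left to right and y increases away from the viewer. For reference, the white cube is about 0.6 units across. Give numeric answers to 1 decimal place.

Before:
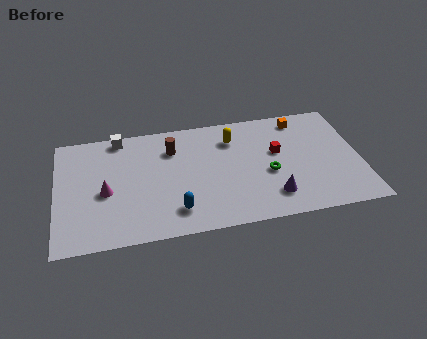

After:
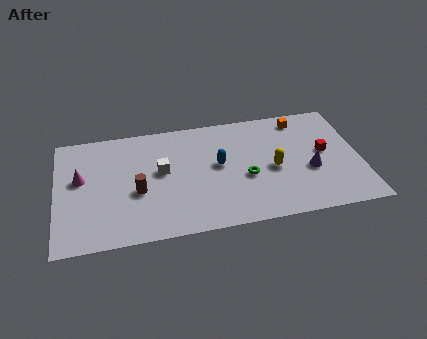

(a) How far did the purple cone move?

2.9

The purple cone moved from about (12.2, 2.0) to (14.5, 3.7), a distance of √(2.3² + 1.7²) ≈ 2.9.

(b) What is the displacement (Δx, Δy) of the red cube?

(2.7, -0.5)

From the two frames, the red cube sits at roughly (12.7, 5.5) before and (15.4, 5.0) after.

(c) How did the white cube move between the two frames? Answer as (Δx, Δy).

(2.3, -3.2)

The white cube started near (3.7, 8.4) and ended near (6.0, 5.2).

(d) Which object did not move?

the orange cube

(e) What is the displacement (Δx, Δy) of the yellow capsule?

(2.2, -2.9)

From the two frames, the yellow capsule sits at roughly (10.2, 7.1) before and (12.4, 4.2) after.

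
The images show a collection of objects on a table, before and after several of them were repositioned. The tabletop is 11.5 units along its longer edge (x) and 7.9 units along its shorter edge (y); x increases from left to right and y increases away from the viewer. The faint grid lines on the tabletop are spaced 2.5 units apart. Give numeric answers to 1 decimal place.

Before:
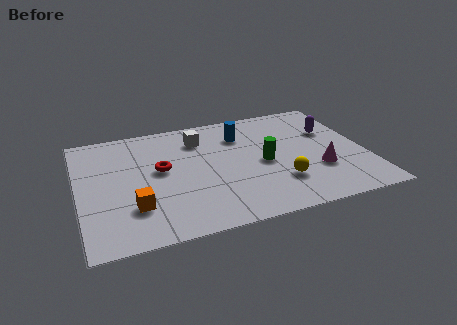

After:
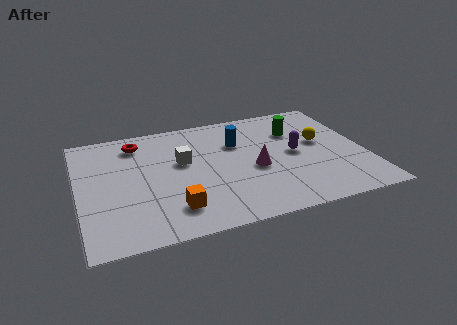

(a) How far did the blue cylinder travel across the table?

0.5

The blue cylinder moved from about (6.7, 5.9) to (6.5, 5.4), a distance of √(0.2² + 0.5²) ≈ 0.5.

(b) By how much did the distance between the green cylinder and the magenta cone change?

+0.5

The distance was about 2.4 in the first image and 2.9 in the second, so they moved 0.5 units further apart.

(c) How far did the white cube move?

1.6

From (5.0, 6.1) to (4.2, 4.7), the white cube covered √(0.8² + 1.4²) ≈ 1.6 units.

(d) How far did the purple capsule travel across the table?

2.0

From (10.3, 5.2) to (8.7, 4.0), the purple capsule covered √(1.6² + 1.2²) ≈ 2.0 units.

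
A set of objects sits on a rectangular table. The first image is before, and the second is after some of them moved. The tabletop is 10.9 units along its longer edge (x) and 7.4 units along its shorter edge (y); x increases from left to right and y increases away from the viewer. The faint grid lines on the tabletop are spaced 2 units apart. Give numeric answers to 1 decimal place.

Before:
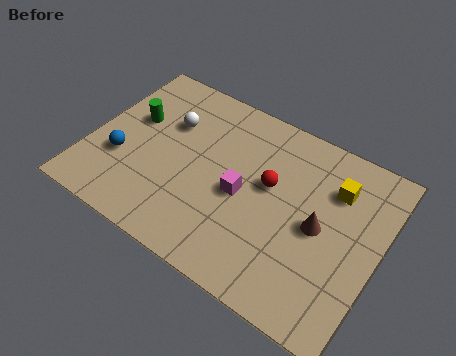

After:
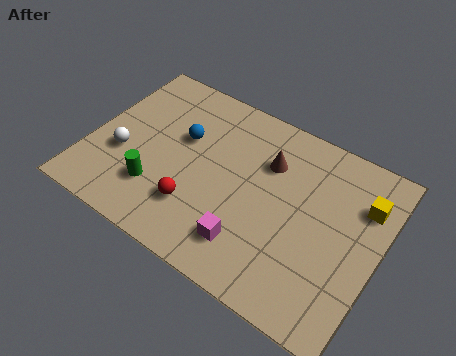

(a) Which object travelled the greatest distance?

the red sphere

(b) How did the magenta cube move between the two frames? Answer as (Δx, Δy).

(0.6, -1.8)

The magenta cube was at about (5.8, 3.4) and moved to about (6.4, 1.6).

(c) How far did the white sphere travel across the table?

2.6

From (2.7, 5.0) to (1.3, 2.8), the white sphere covered √(1.4² + 2.2²) ≈ 2.6 units.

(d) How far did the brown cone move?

2.7

The brown cone moved from about (8.7, 3.6) to (6.5, 5.2), a distance of √(2.2² + 1.6²) ≈ 2.7.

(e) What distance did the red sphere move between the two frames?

3.3

The red sphere was near (6.7, 4.3) before and (4.3, 2.0) after, so it travelled √(2.4² + 2.3²) ≈ 3.3 units.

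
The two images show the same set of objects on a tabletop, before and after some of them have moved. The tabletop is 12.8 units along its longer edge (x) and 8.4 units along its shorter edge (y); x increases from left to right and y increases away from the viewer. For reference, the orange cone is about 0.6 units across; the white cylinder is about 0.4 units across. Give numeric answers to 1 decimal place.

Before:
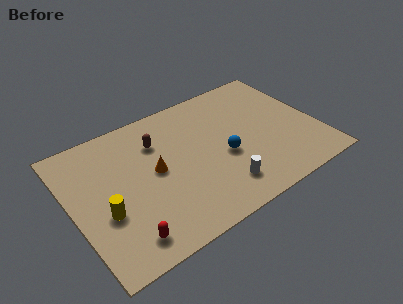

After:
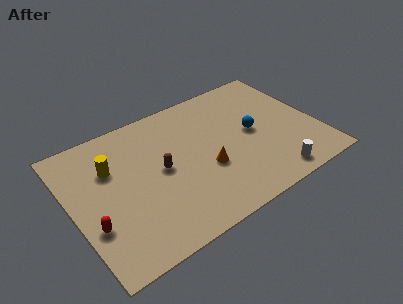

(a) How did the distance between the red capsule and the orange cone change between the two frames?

+2.3

They were about 3.7 units apart before and 6.0 after — 2.3 units further apart.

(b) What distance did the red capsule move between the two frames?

2.1

From (2.2, 1.3) to (0.8, 2.8), the red capsule covered √(1.4² + 1.5²) ≈ 2.1 units.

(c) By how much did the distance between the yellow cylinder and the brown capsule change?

-1.5

Before: roughly 4.3 units apart; after: 2.8. That's 1.5 units closer together.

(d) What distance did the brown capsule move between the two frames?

1.8

The brown capsule was near (4.7, 6.1) before and (4.6, 4.3) after, so it travelled √(0.1² + 1.8²) ≈ 1.8 units.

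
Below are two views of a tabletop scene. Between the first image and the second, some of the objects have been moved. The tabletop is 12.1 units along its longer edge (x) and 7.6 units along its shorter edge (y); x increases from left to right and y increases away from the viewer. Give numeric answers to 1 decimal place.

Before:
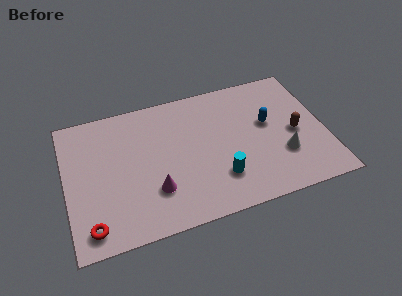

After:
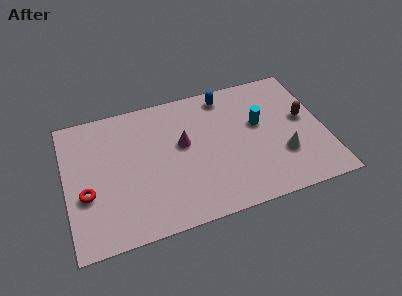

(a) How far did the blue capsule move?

2.8

The blue capsule moved from about (9.5, 4.4) to (7.7, 6.6), a distance of √(1.8² + 2.2²) ≈ 2.8.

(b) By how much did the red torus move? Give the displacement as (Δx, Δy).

(-0.1, 1.8)

The red torus started near (1.0, 1.1) and ended near (0.9, 2.9).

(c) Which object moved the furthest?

the cyan cylinder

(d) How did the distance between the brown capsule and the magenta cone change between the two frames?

-1.1

The distance was about 6.8 in the first image and 5.7 in the second, so they moved 1.1 units closer together.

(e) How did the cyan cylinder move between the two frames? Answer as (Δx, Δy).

(2.1, 2.5)

The cyan cylinder started near (7.0, 2.0) and ended near (9.1, 4.5).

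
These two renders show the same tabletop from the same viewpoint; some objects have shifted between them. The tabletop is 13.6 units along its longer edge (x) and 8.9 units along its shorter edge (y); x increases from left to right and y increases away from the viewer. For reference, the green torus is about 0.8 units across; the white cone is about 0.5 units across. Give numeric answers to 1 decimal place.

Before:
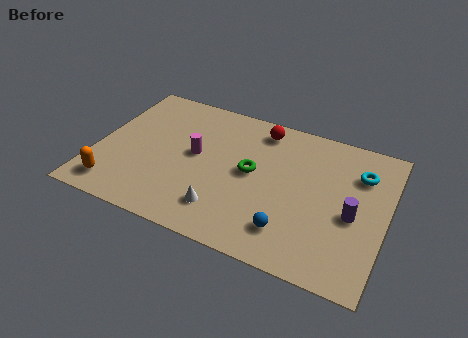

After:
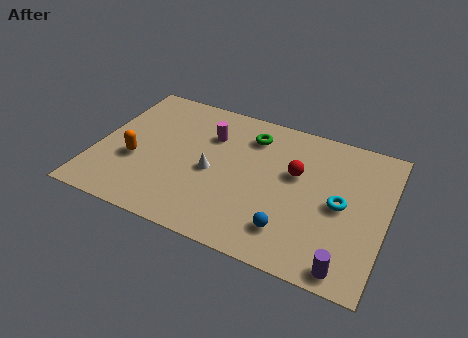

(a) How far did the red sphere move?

2.9

From (7.4, 7.6) to (9.3, 5.4), the red sphere covered √(1.9² + 2.2²) ≈ 2.9 units.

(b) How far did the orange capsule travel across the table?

2.1

From (1.2, 1.4) to (1.9, 3.4), the orange capsule covered √(0.7² + 2.0²) ≈ 2.1 units.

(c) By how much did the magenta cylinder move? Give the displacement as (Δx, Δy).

(0.5, 1.5)

The magenta cylinder started near (4.6, 4.8) and ended near (5.1, 6.3).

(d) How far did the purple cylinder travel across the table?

3.0

From (12.1, 3.9) to (12.1, 0.9), the purple cylinder covered √(0.0² + 3.0²) ≈ 3.0 units.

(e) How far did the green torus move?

2.3

The green torus moved from about (7.3, 4.7) to (7.0, 7.0), a distance of √(0.3² + 2.3²) ≈ 2.3.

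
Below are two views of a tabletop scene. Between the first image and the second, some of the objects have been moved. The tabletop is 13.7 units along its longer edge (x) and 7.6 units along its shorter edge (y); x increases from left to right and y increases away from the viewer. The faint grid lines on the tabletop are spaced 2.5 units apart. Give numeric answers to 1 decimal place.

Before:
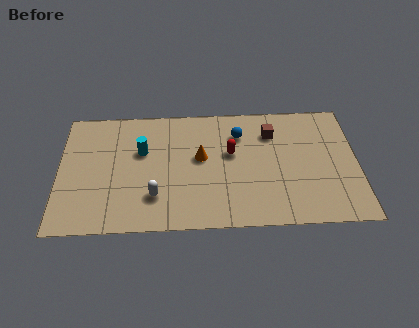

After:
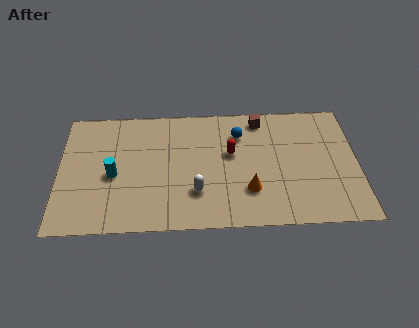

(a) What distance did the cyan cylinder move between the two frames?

1.9

From (3.8, 4.8) to (2.5, 3.4), the cyan cylinder covered √(1.3² + 1.4²) ≈ 1.9 units.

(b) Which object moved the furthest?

the orange cone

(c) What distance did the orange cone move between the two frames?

3.0

From (6.5, 4.3) to (8.7, 2.2), the orange cone covered √(2.2² + 2.1²) ≈ 3.0 units.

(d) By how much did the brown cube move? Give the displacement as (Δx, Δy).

(-0.5, 0.9)

From the two frames, the brown cube sits at roughly (9.8, 5.7) before and (9.3, 6.6) after.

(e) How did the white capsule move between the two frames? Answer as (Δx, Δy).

(1.9, 0.2)

From the two frames, the white capsule sits at roughly (4.4, 2.0) before and (6.3, 2.2) after.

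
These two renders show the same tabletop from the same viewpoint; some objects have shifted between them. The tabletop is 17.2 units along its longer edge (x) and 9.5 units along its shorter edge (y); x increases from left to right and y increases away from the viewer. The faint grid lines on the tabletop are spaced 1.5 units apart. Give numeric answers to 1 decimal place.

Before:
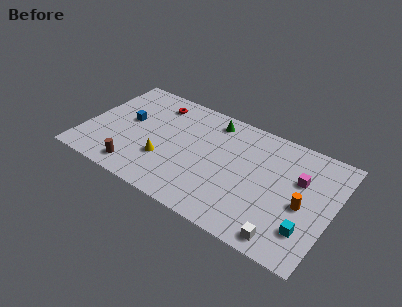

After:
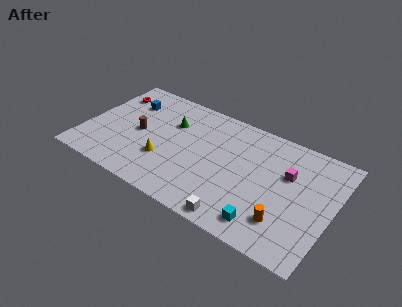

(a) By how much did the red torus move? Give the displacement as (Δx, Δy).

(-3.2, -0.5)

From the two frames, the red torus sits at roughly (4.4, 7.8) before and (1.2, 7.3) after.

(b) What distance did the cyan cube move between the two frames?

2.8

From (15.8, 2.4) to (13.1, 1.5), the cyan cube covered √(2.7² + 0.9²) ≈ 2.8 units.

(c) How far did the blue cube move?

1.7

The blue cube was near (2.8, 5.3) before and (2.5, 7.0) after, so it travelled √(0.3² + 1.7²) ≈ 1.7 units.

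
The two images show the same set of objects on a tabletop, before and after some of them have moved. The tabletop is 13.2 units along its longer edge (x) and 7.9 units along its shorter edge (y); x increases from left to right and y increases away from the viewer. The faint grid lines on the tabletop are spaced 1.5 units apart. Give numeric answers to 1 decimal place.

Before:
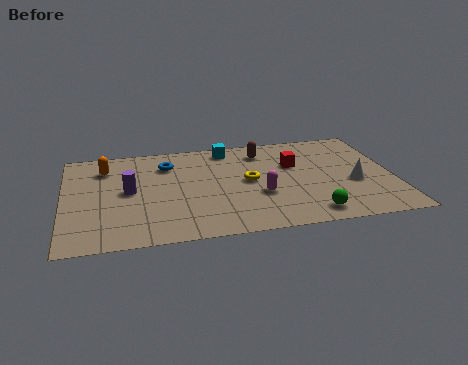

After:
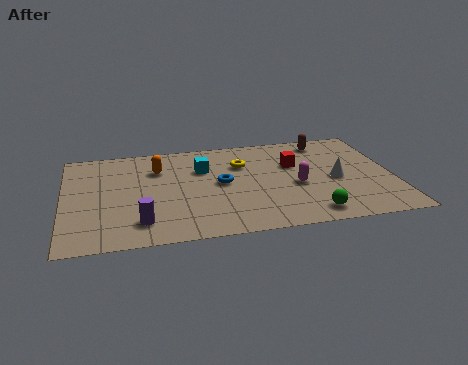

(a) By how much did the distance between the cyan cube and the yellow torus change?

-1.3

They were about 2.9 units apart before and 1.6 after — 1.3 units closer together.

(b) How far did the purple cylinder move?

2.5

The purple cylinder was near (2.6, 4.1) before and (3.0, 1.6) after, so it travelled √(0.4² + 2.5²) ≈ 2.5 units.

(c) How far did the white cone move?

0.8

The white cone was near (11.6, 3.2) before and (10.9, 3.6) after, so it travelled √(0.7² + 0.4²) ≈ 0.8 units.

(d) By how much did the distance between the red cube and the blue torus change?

-2.0

Before: roughly 5.2 units apart; after: 3.2. That's 2.0 units closer together.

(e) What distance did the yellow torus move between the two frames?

1.4

The yellow torus moved from about (7.4, 4.1) to (7.2, 5.5), a distance of √(0.2² + 1.4²) ≈ 1.4.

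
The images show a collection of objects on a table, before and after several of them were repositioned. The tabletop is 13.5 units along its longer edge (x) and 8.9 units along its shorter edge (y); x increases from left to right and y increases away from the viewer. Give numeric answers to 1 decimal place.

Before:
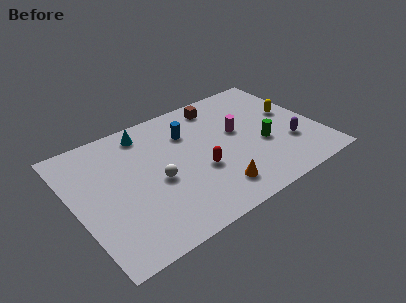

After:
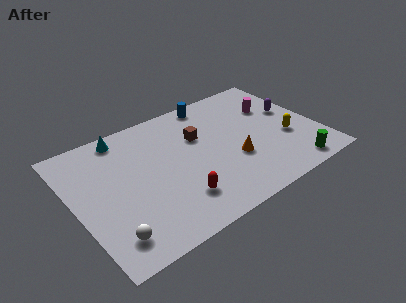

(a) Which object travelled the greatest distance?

the white sphere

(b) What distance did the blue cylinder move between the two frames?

2.3

The blue cylinder moved from about (6.6, 6.4) to (8.3, 8.0), a distance of √(1.7² + 1.6²) ≈ 2.3.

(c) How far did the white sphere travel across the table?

3.8

The white sphere was near (4.4, 3.9) before and (1.4, 1.6) after, so it travelled √(3.0² + 2.3²) ≈ 3.8 units.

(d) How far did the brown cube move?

2.3

The brown cube was near (8.6, 7.6) before and (7.1, 5.8) after, so it travelled √(1.5² + 1.8²) ≈ 2.3 units.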